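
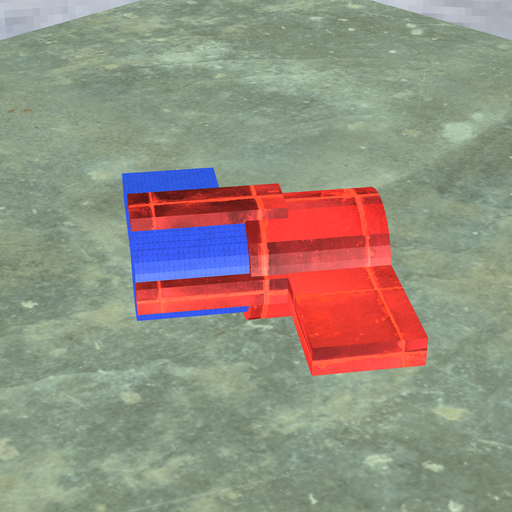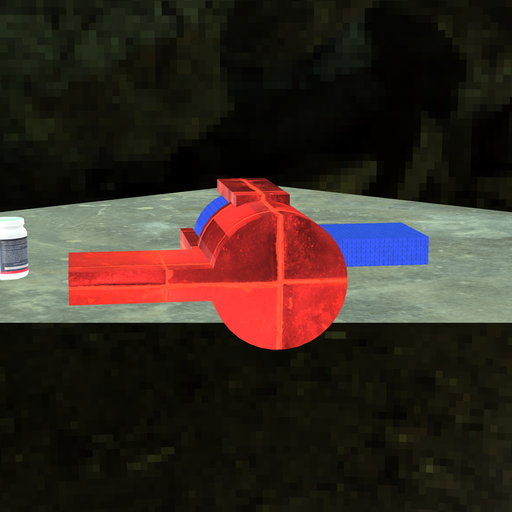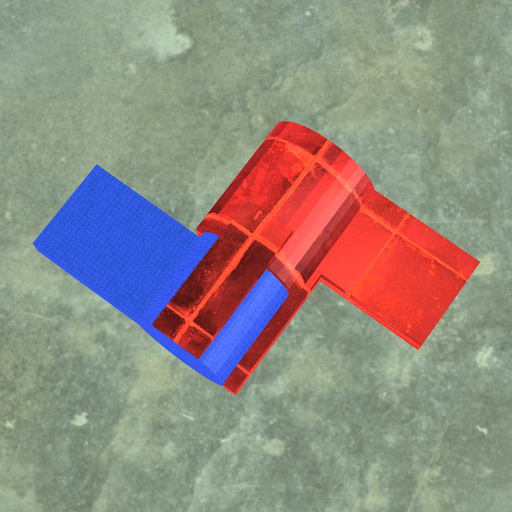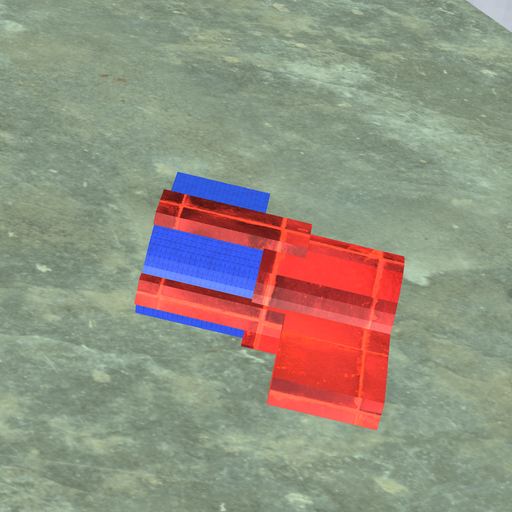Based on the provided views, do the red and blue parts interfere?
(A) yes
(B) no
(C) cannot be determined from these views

(A) yes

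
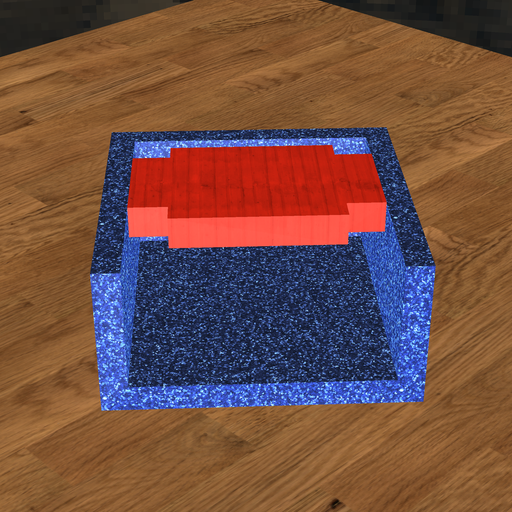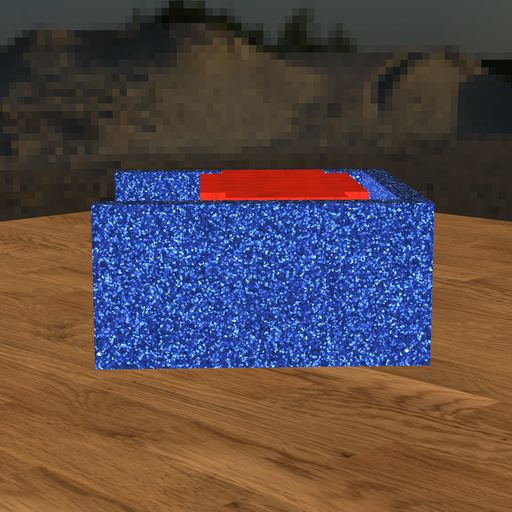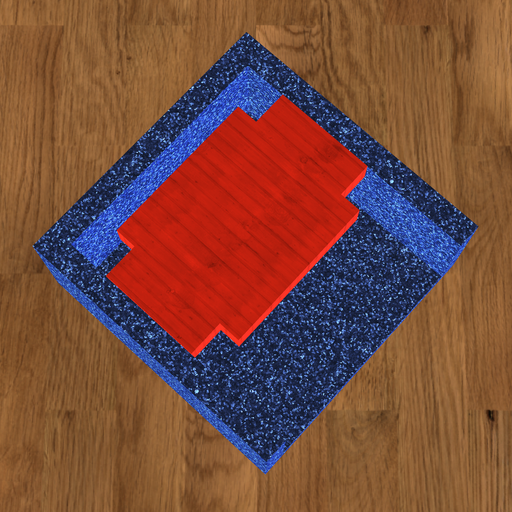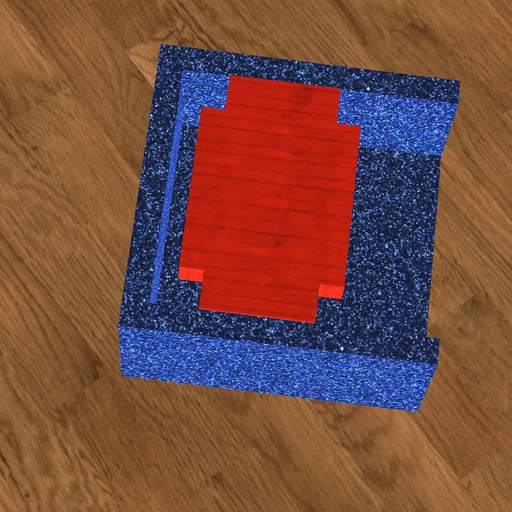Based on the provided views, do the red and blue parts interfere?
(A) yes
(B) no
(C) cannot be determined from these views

(B) no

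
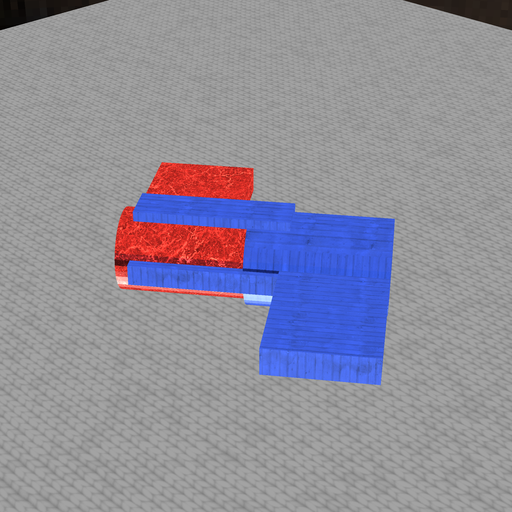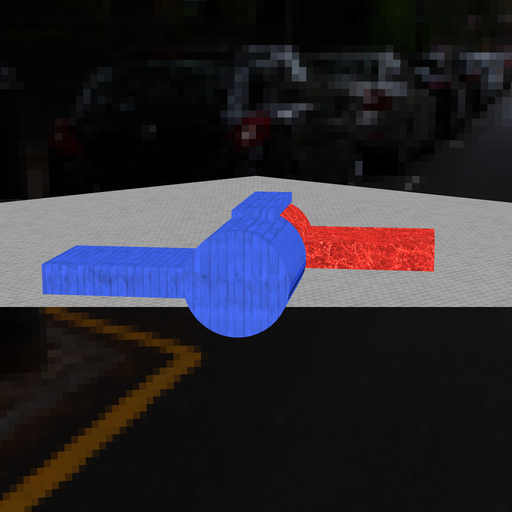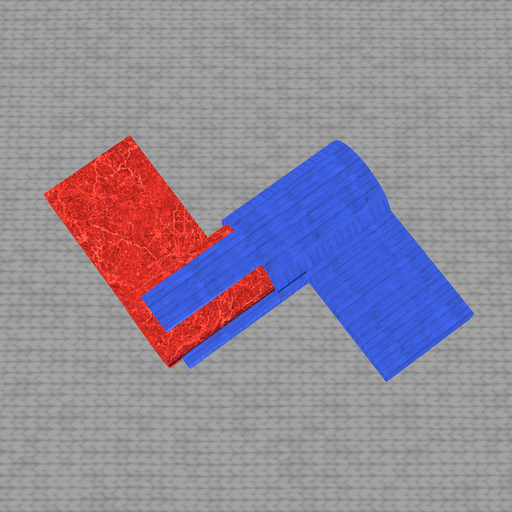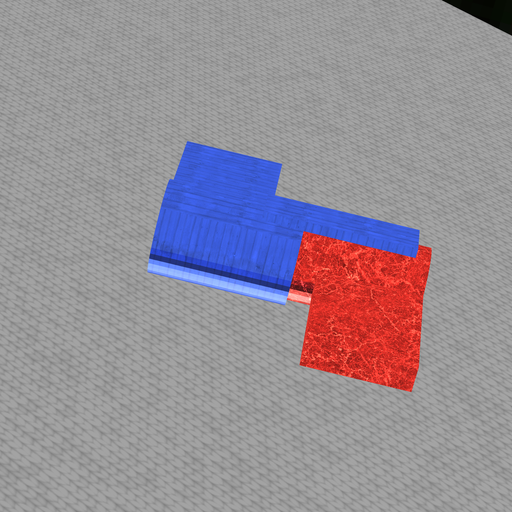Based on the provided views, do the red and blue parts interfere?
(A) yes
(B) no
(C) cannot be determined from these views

(A) yes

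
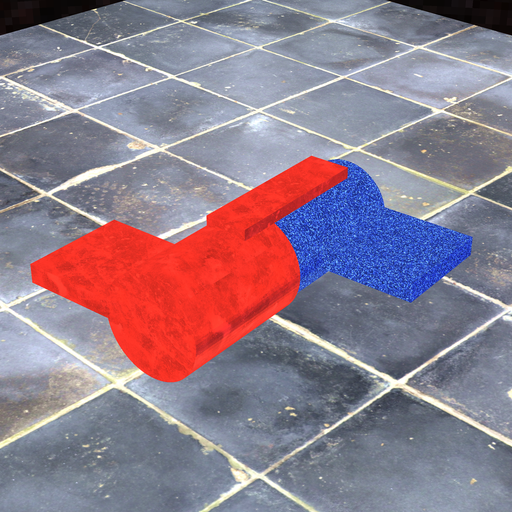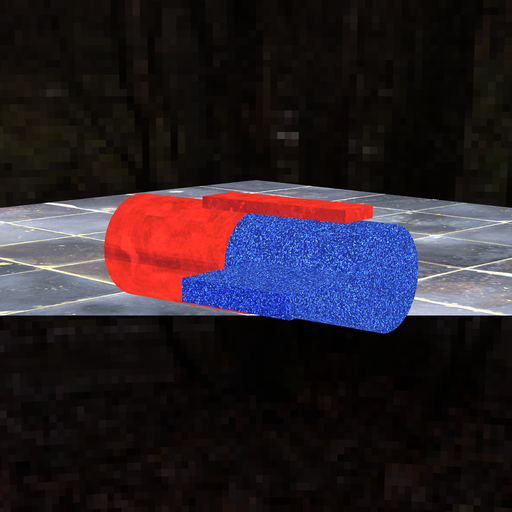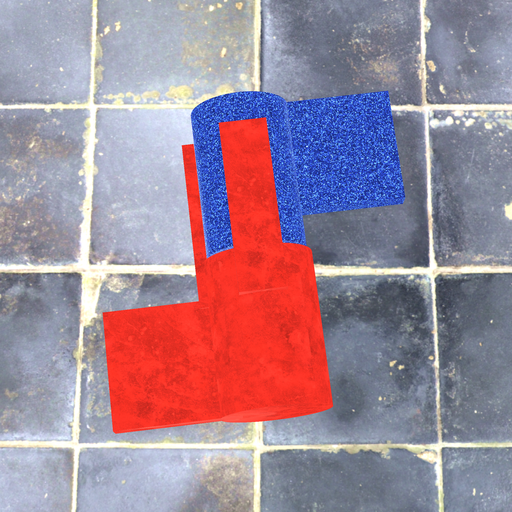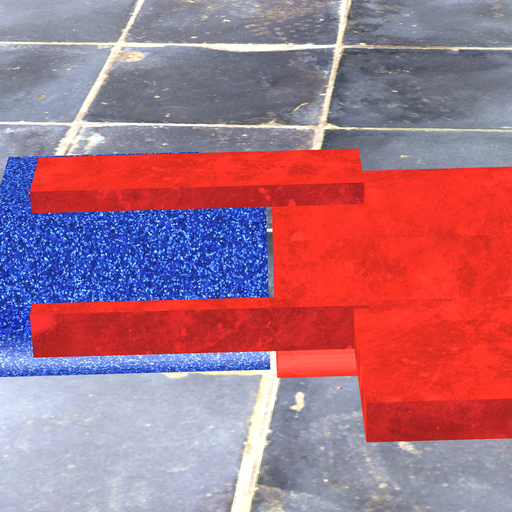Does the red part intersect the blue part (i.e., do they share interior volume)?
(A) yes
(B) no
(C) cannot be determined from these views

(B) no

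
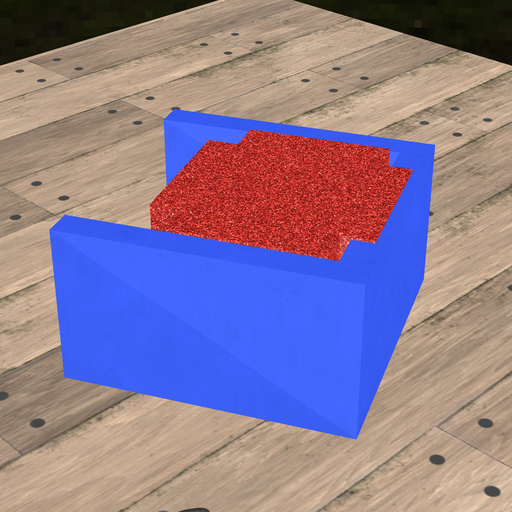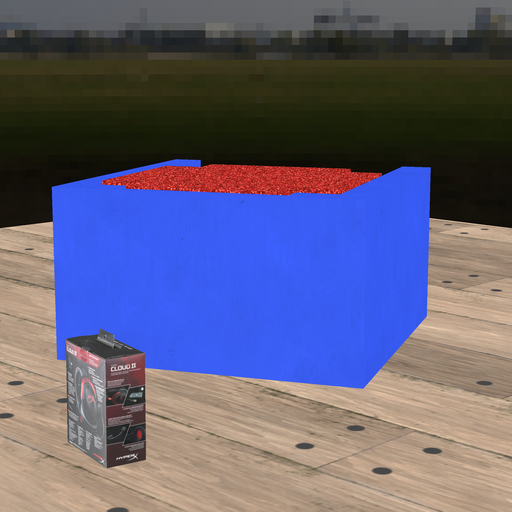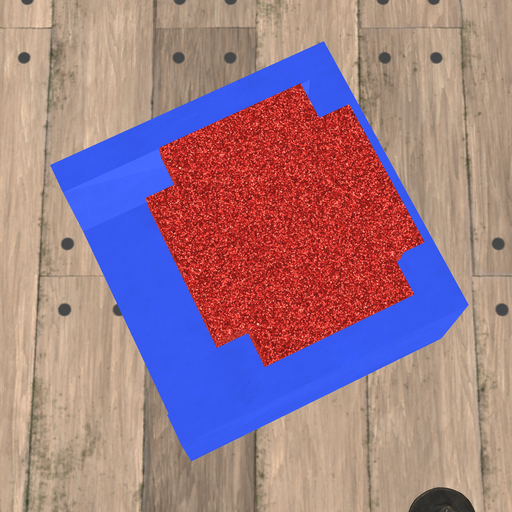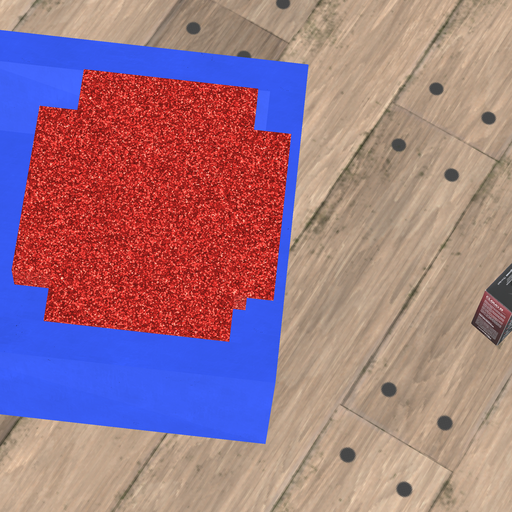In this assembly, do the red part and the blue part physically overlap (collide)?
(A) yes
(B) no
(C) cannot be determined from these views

(A) yes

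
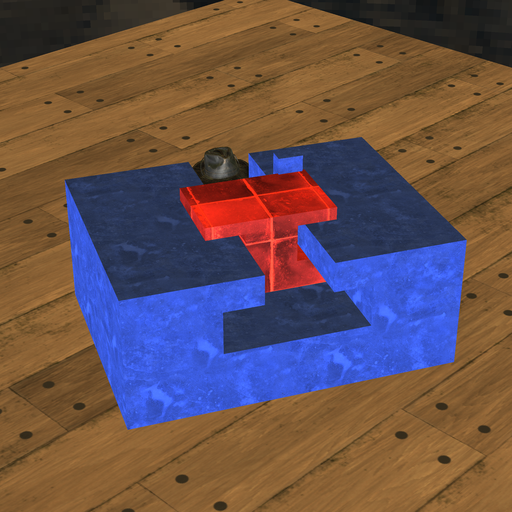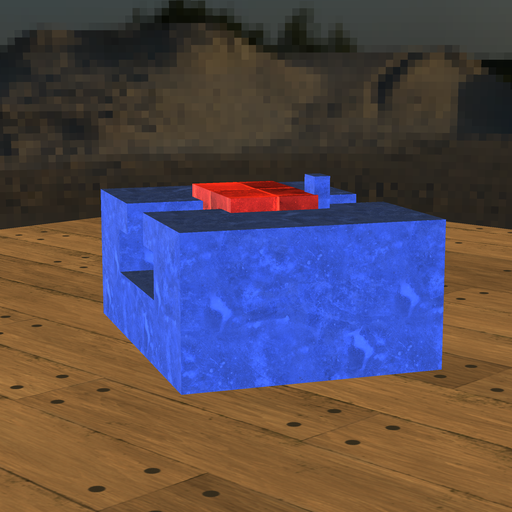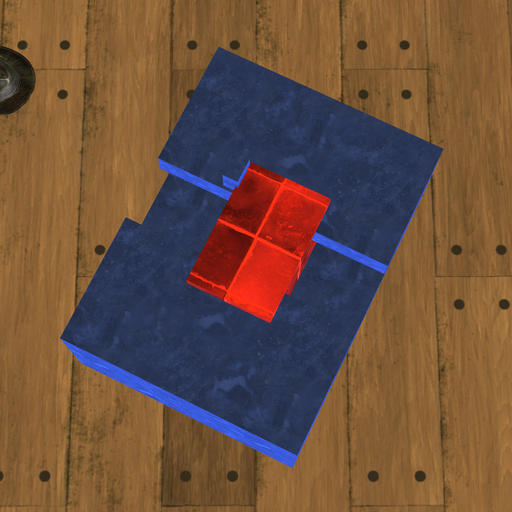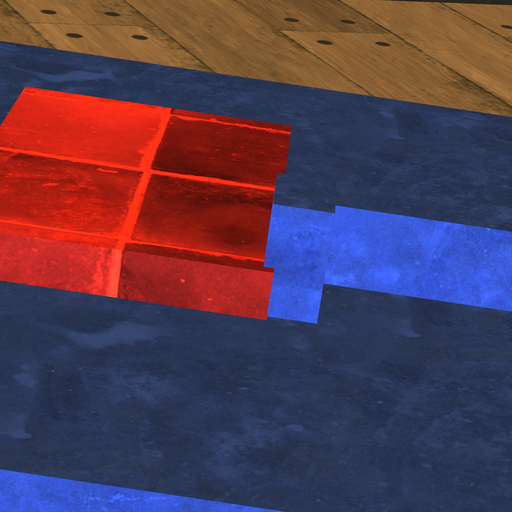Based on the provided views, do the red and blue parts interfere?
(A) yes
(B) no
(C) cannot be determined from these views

(A) yes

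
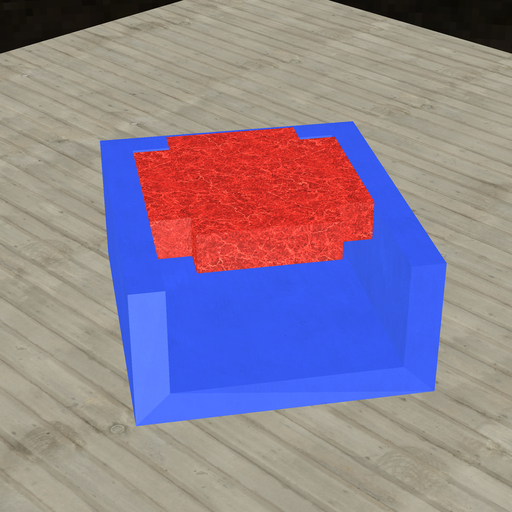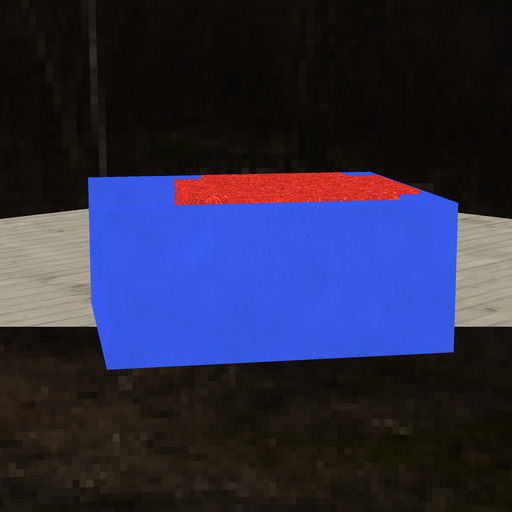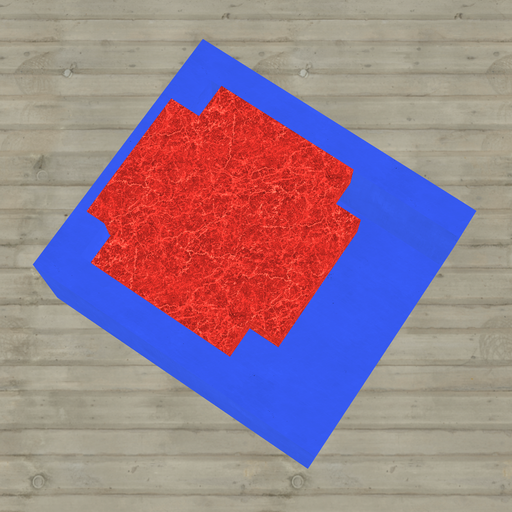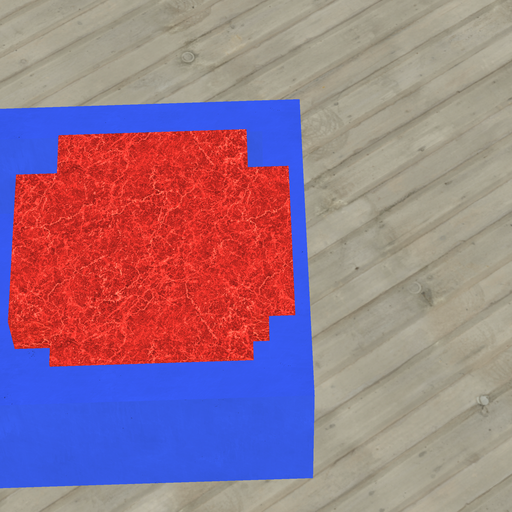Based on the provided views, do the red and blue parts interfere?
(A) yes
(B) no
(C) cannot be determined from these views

(A) yes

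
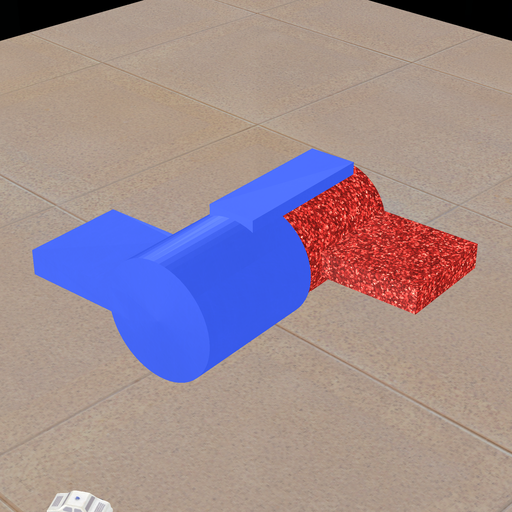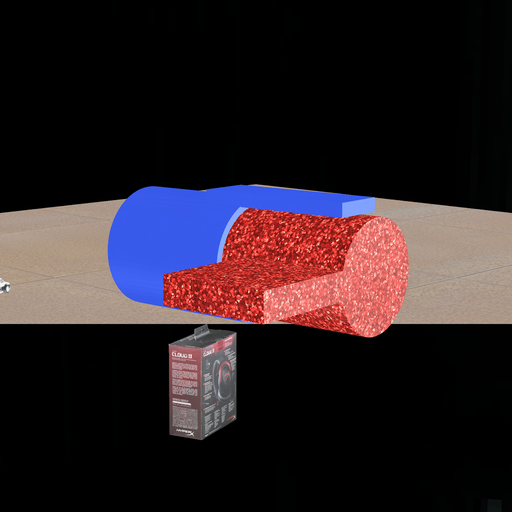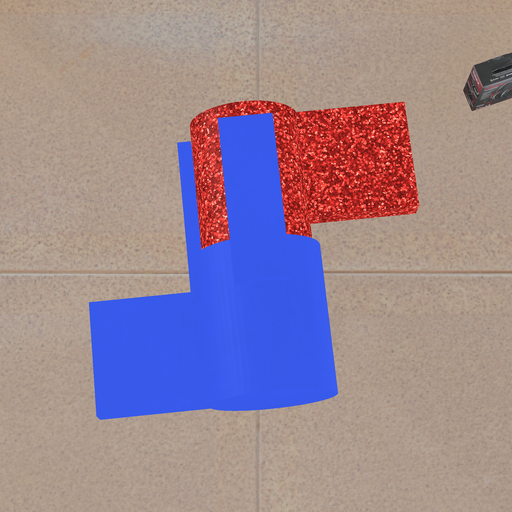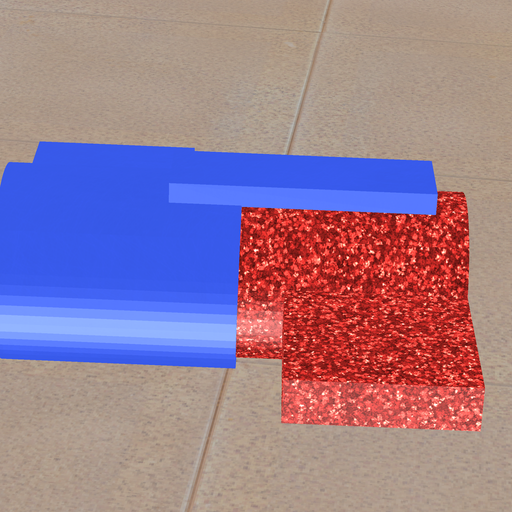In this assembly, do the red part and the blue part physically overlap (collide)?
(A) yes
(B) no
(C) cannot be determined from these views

(A) yes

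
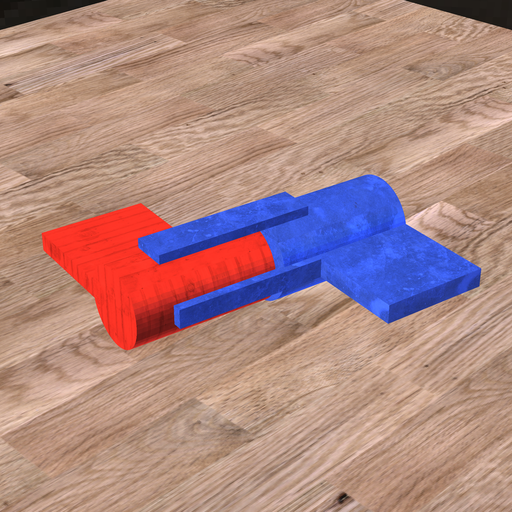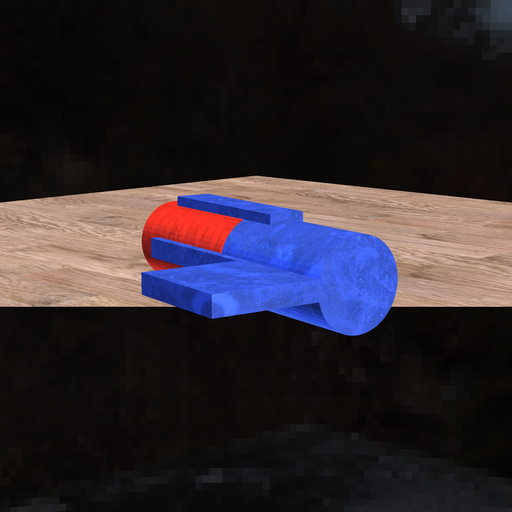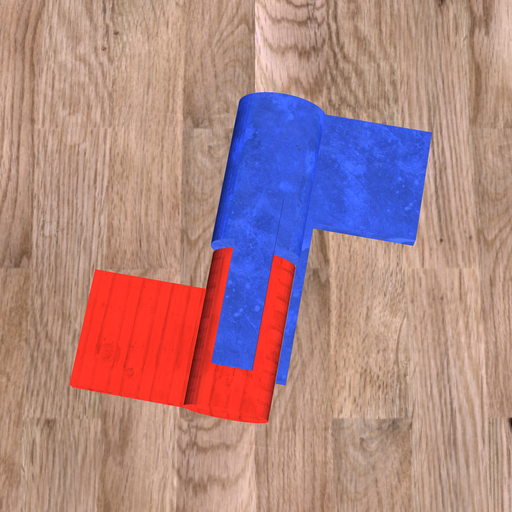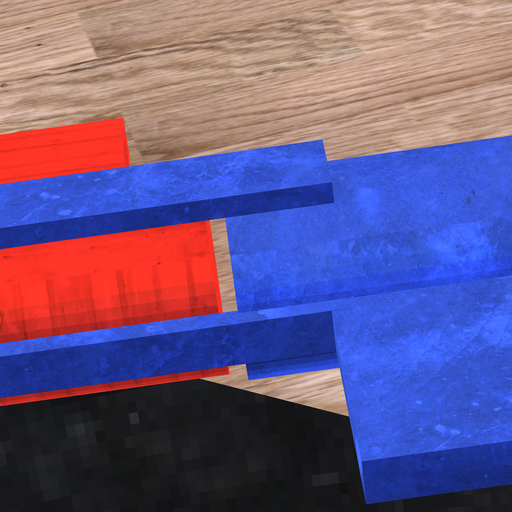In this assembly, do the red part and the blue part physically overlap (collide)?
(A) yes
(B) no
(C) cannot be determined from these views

(B) no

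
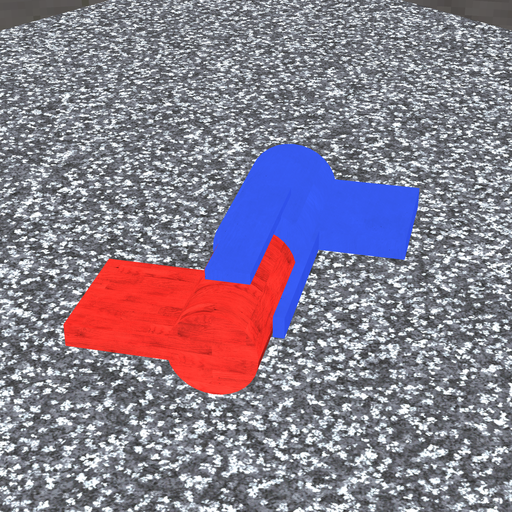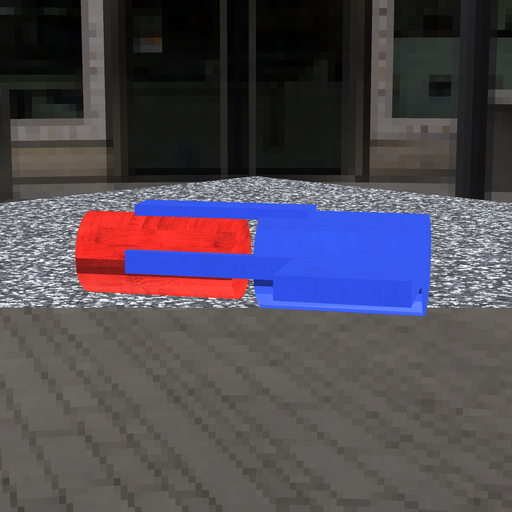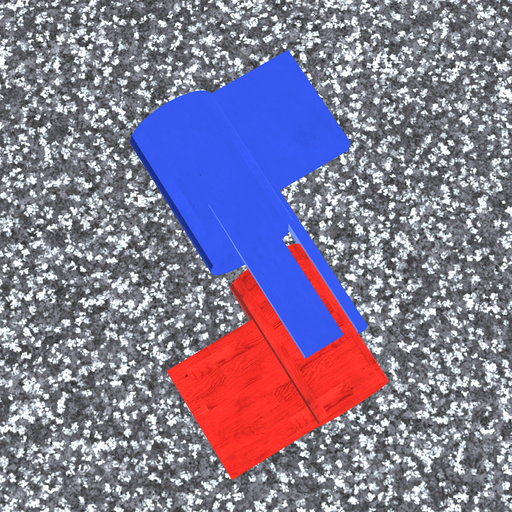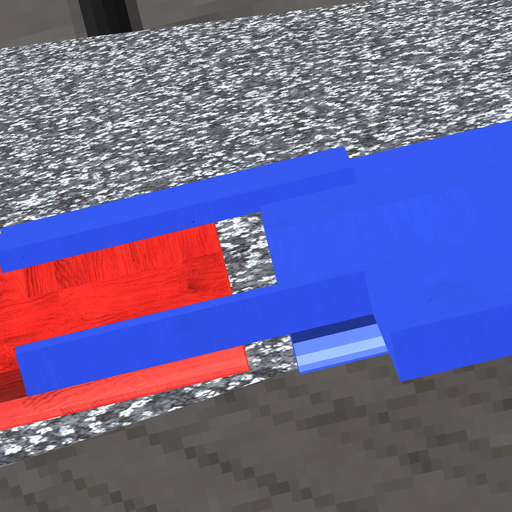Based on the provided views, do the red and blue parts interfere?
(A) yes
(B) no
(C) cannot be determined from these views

(B) no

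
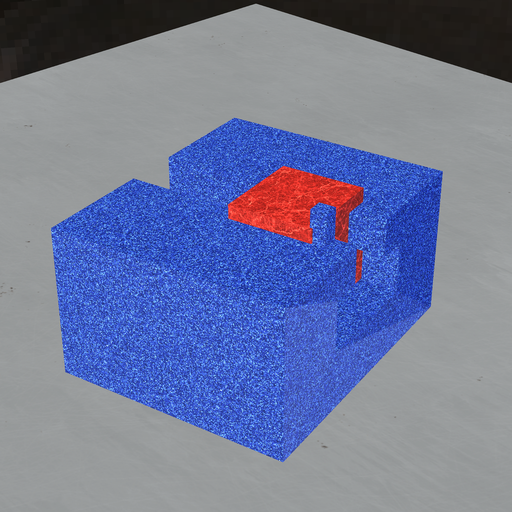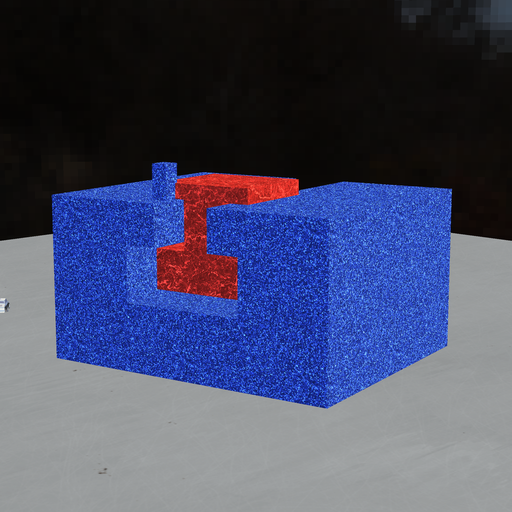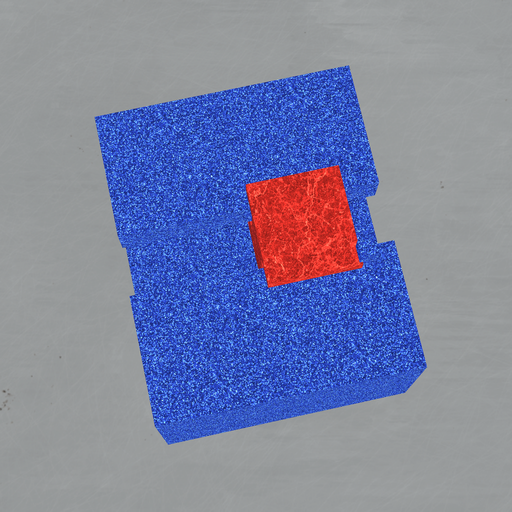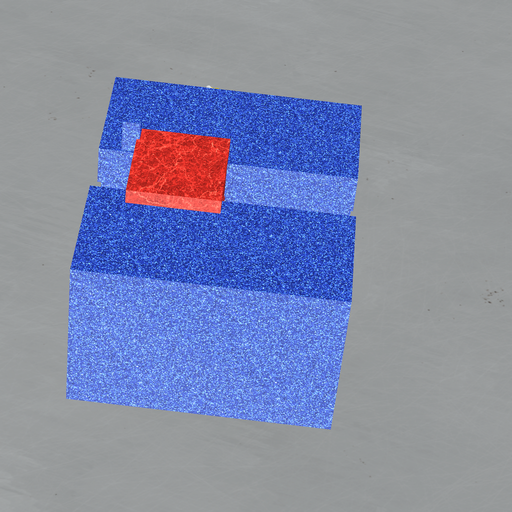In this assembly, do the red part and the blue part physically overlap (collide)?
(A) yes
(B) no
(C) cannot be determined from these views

(A) yes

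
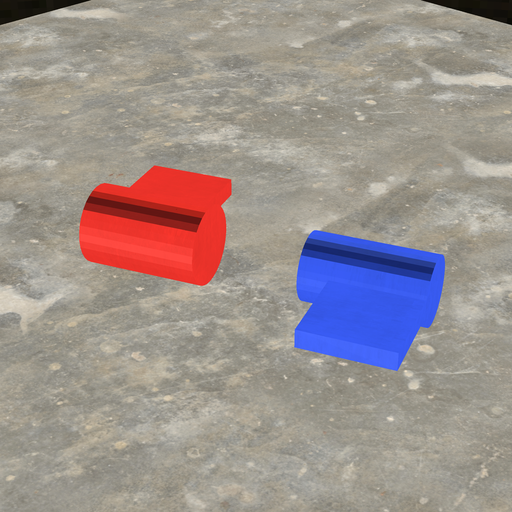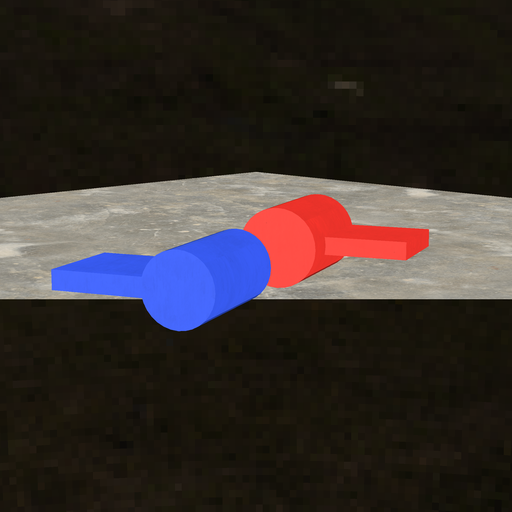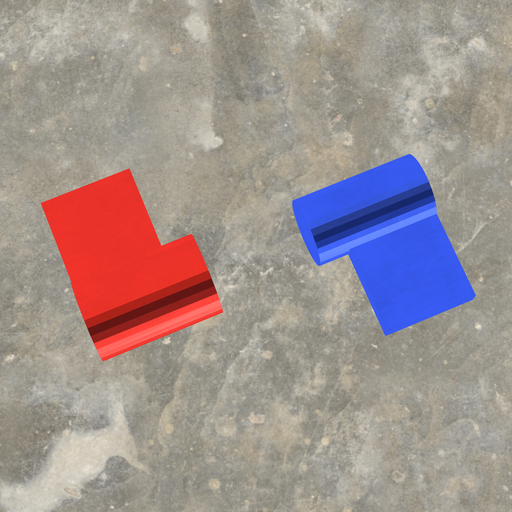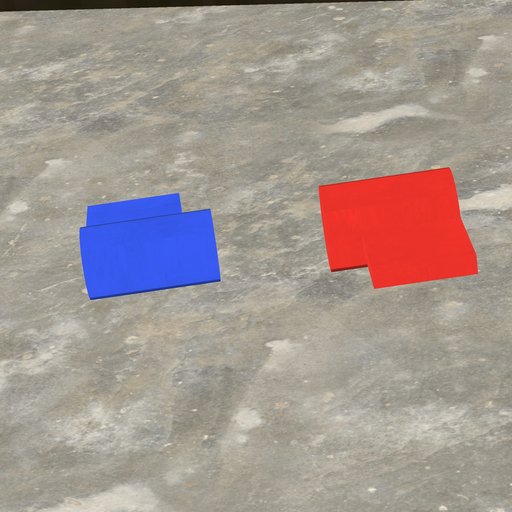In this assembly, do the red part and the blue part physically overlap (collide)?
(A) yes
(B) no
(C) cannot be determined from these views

(B) no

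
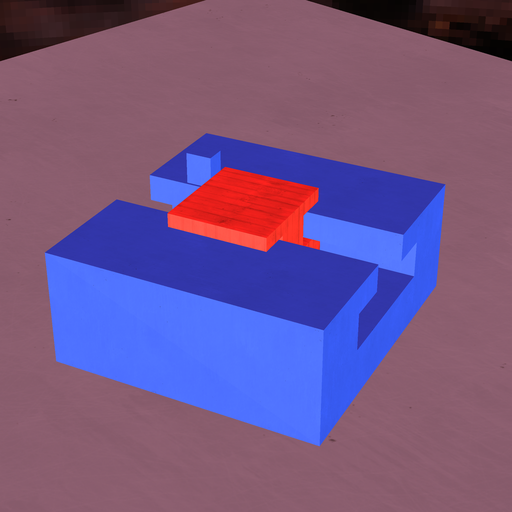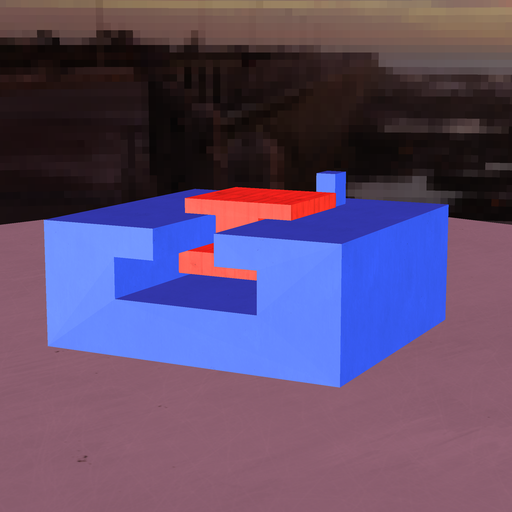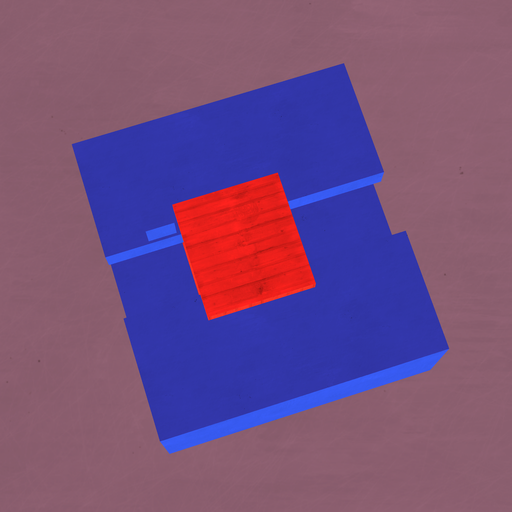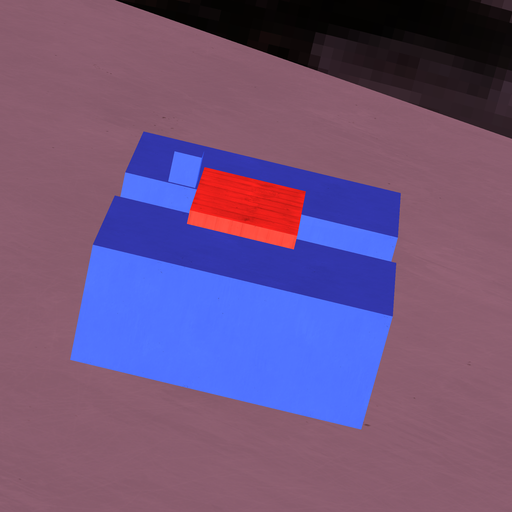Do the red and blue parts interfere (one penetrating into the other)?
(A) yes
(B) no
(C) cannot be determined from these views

(B) no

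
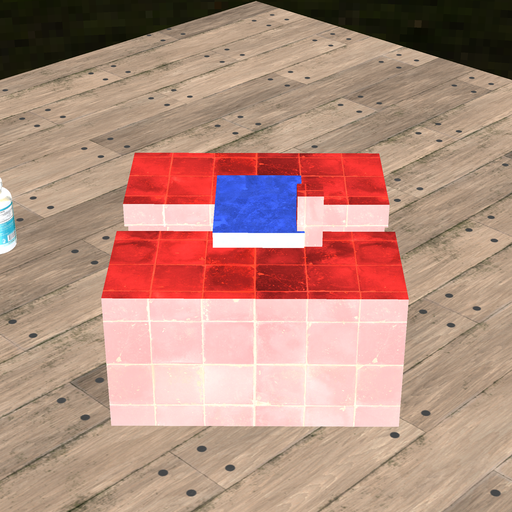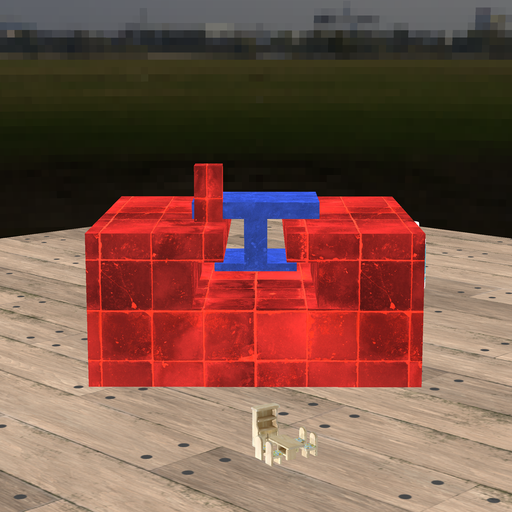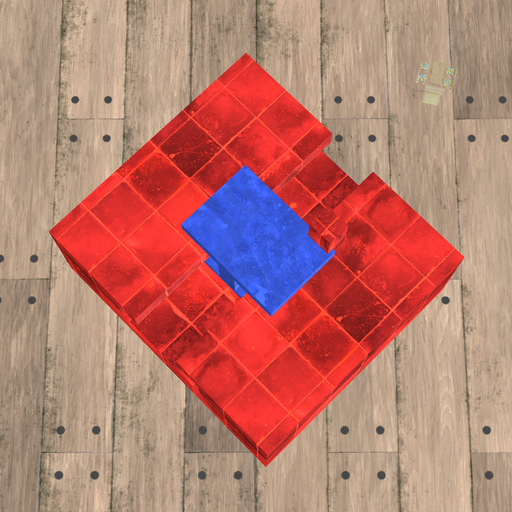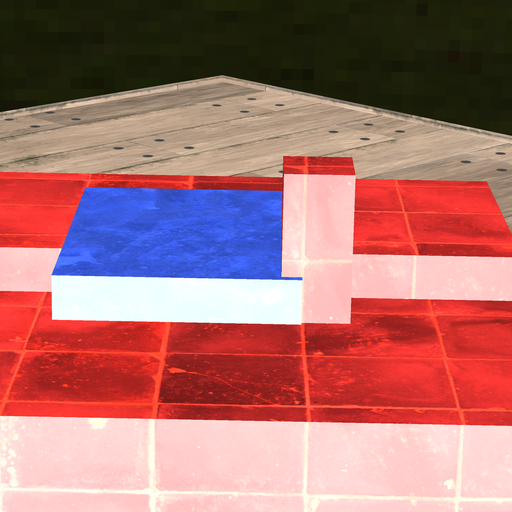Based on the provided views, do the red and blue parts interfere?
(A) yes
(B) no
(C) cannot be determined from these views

(A) yes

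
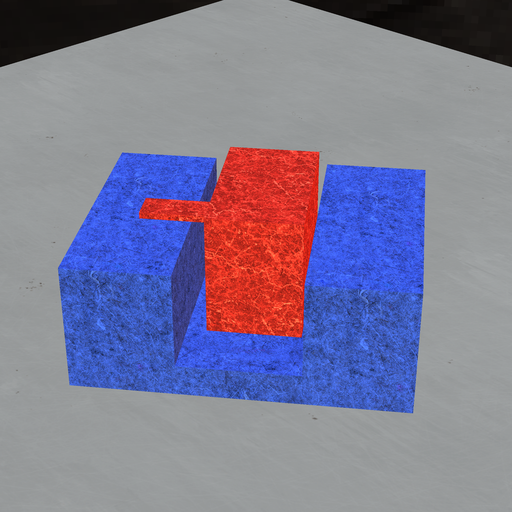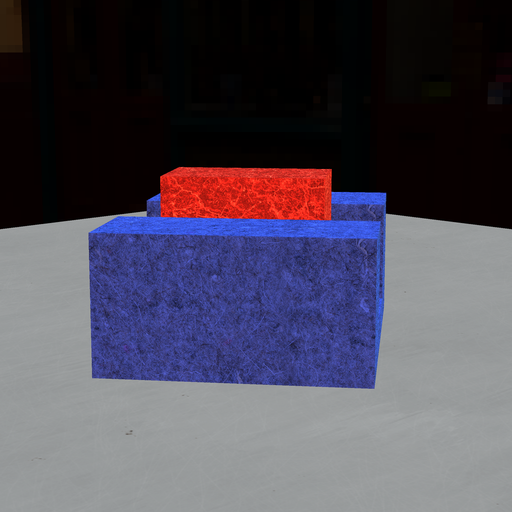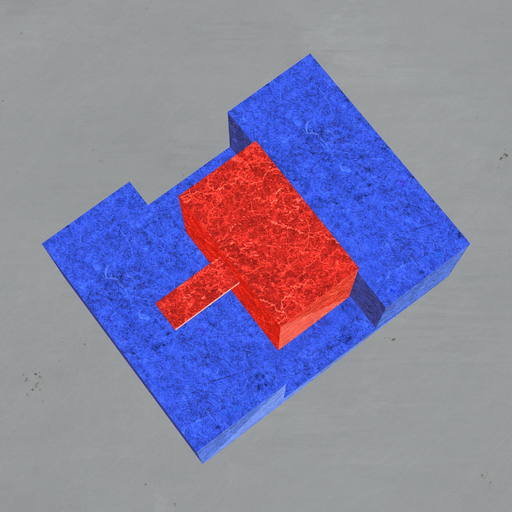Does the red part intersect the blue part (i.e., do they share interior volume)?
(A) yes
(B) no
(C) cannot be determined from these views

(B) no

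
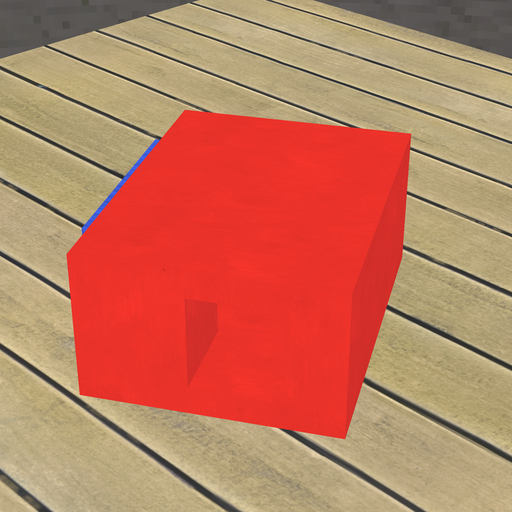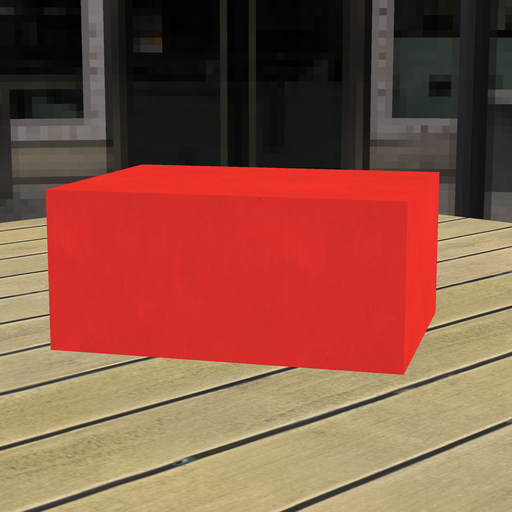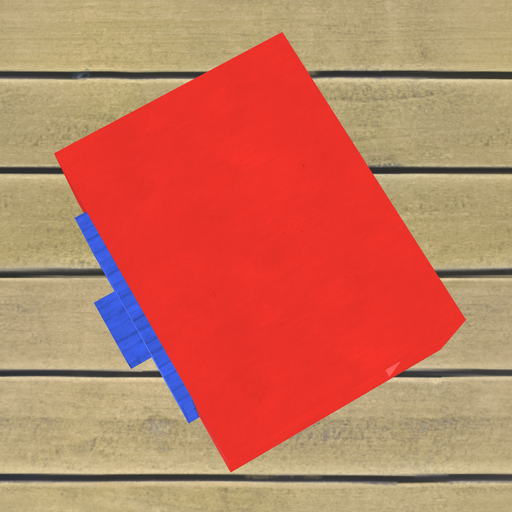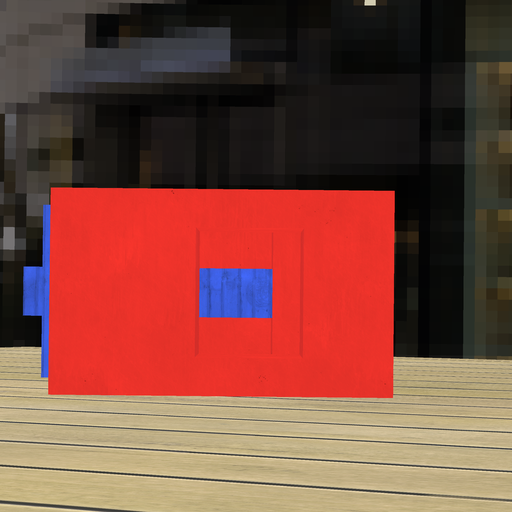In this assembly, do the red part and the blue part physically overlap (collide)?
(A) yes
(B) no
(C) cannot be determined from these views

(A) yes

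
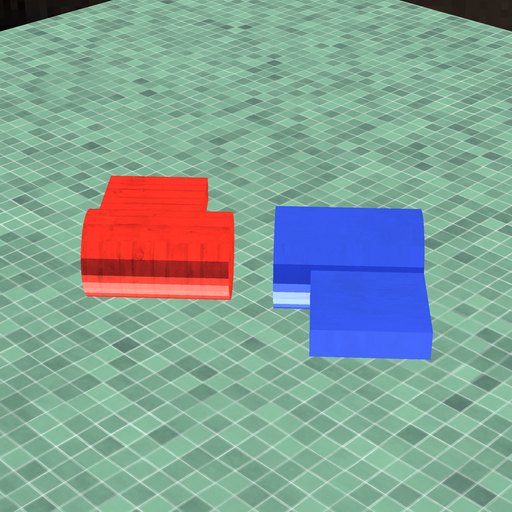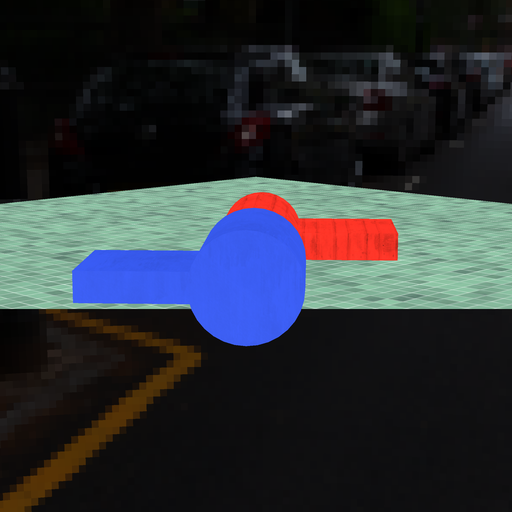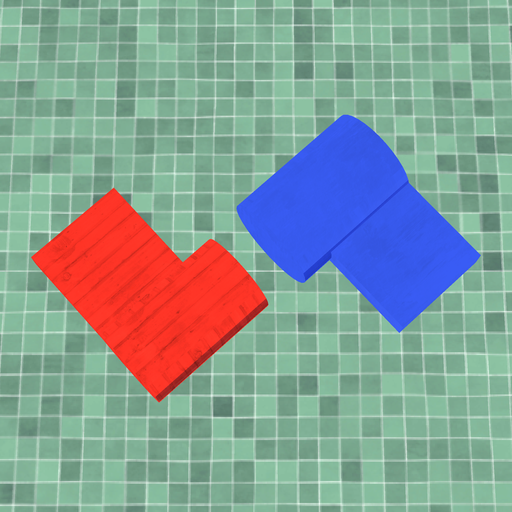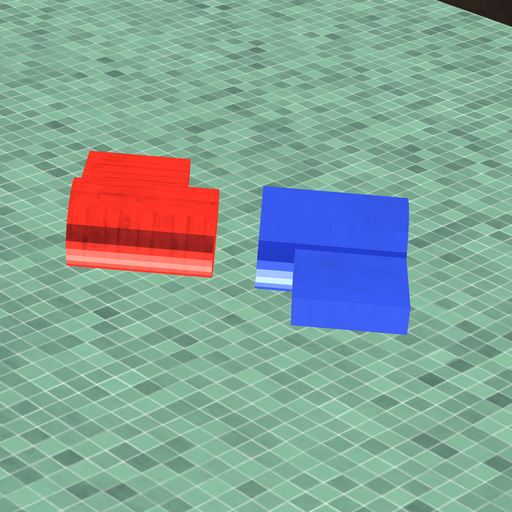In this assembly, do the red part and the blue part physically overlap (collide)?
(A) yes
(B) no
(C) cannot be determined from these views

(B) no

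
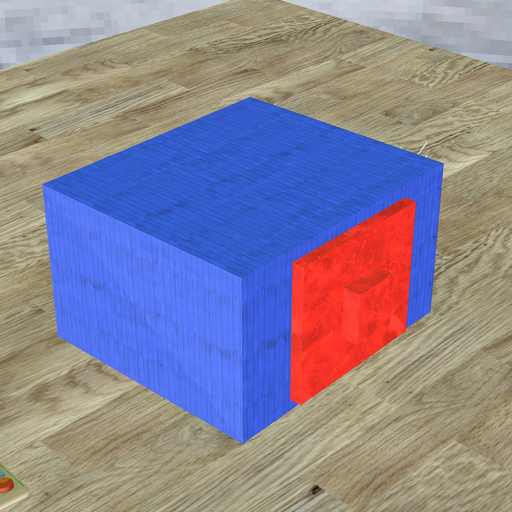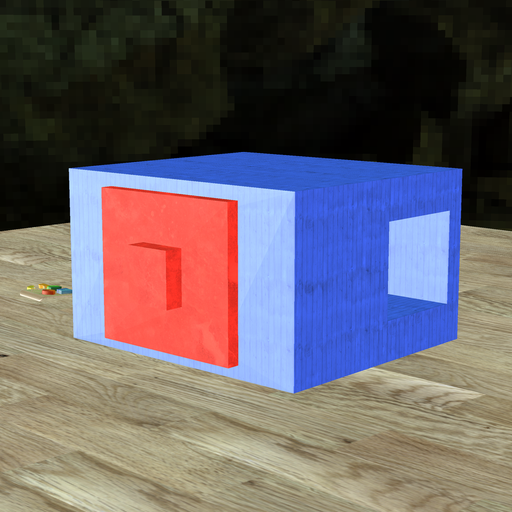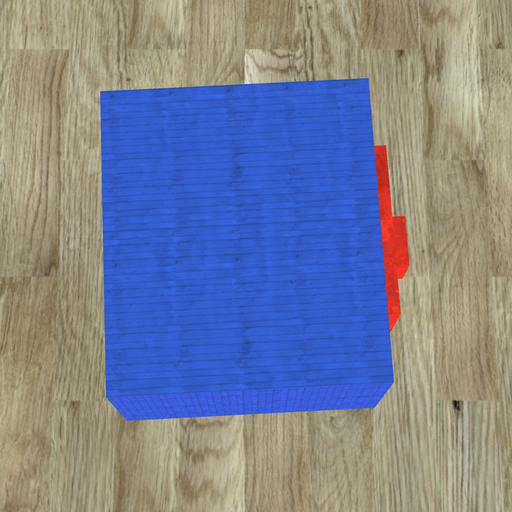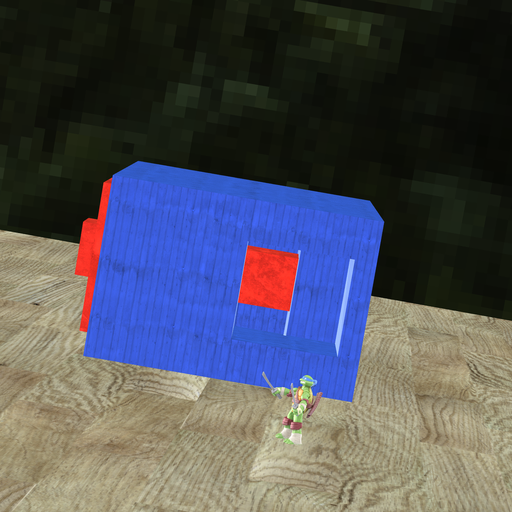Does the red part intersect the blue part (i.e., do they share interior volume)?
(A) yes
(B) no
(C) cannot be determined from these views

(A) yes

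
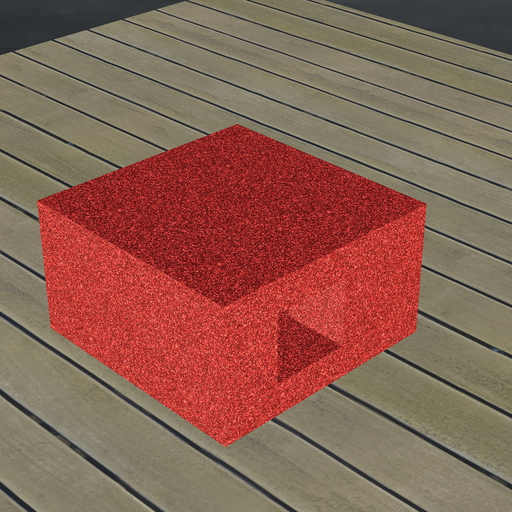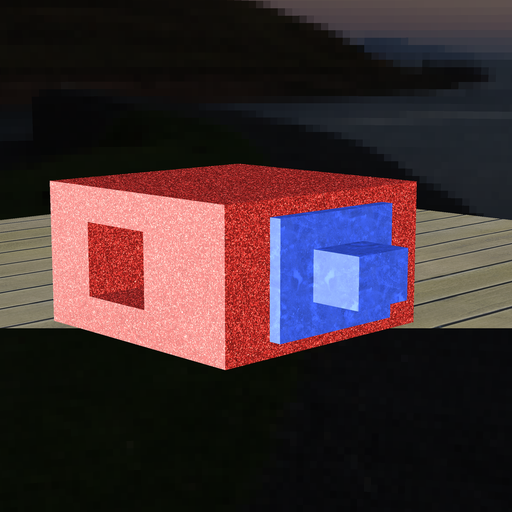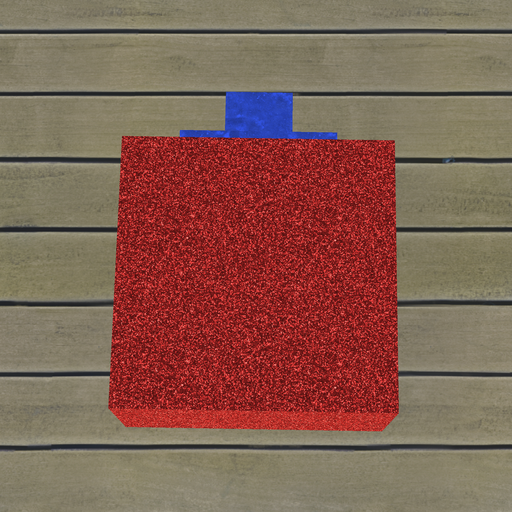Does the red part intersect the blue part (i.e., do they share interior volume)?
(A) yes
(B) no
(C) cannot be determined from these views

(C) cannot be determined from these views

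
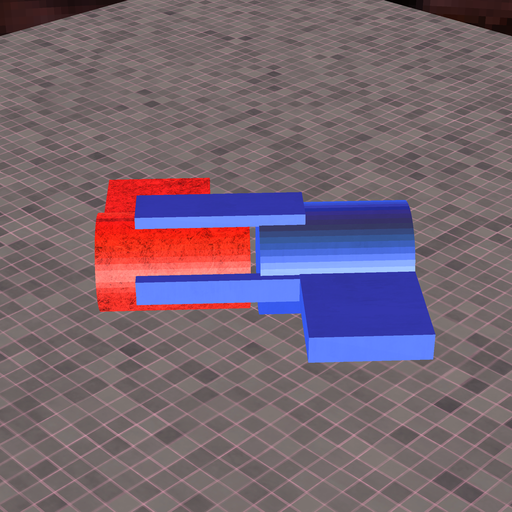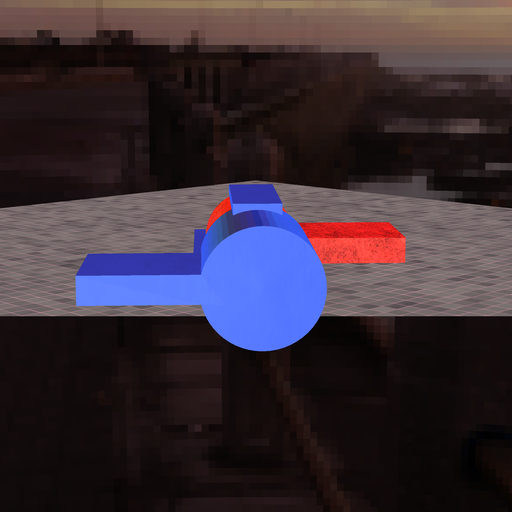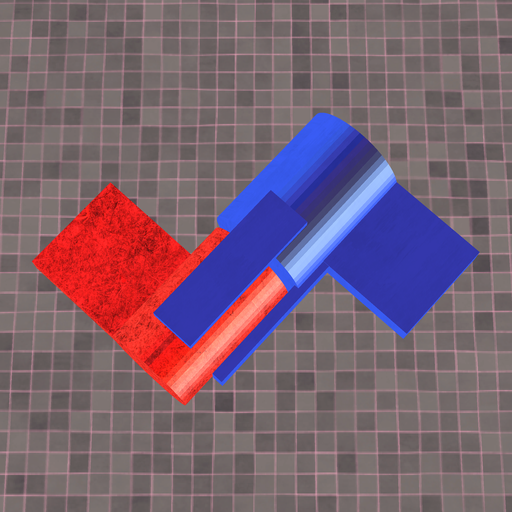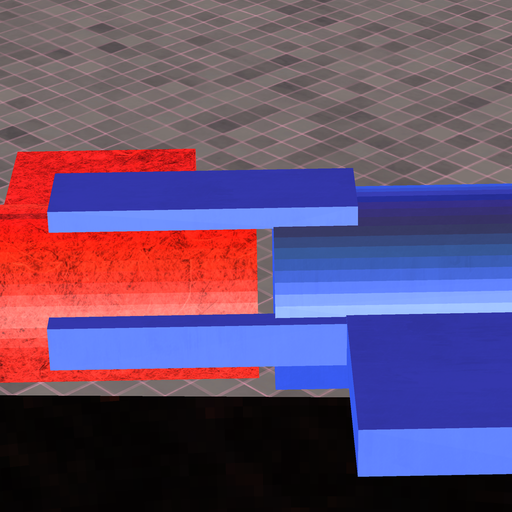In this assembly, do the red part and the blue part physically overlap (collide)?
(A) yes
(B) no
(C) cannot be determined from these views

(B) no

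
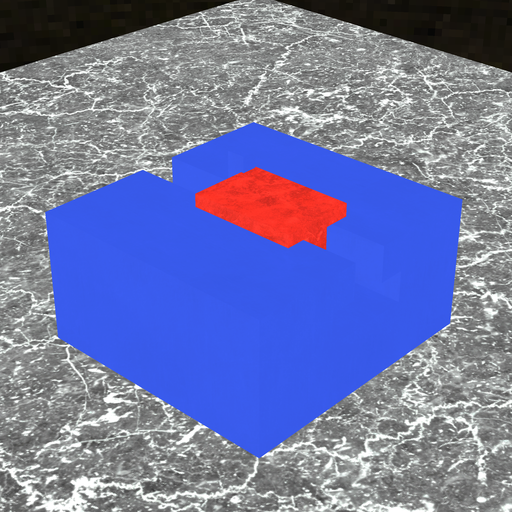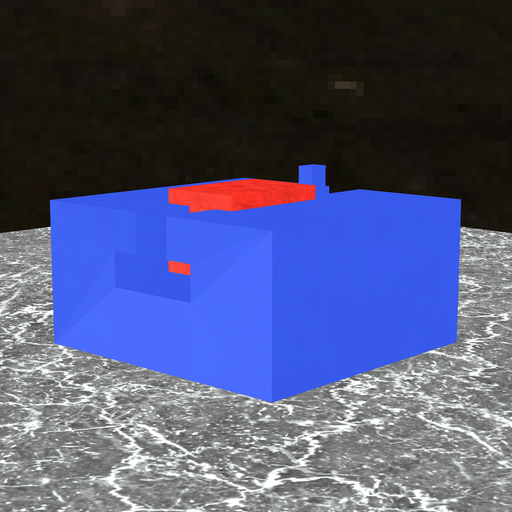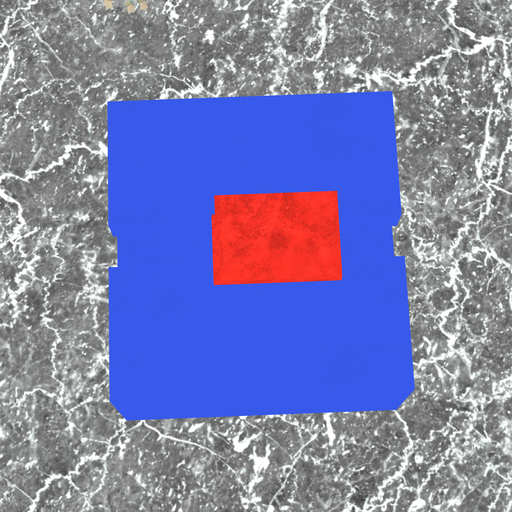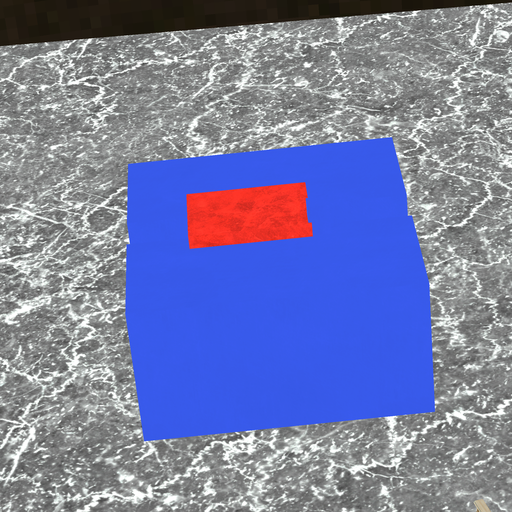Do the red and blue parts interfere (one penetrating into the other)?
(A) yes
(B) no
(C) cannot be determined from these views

(A) yes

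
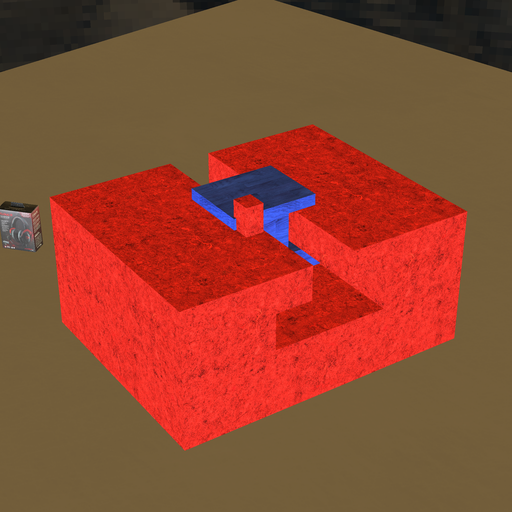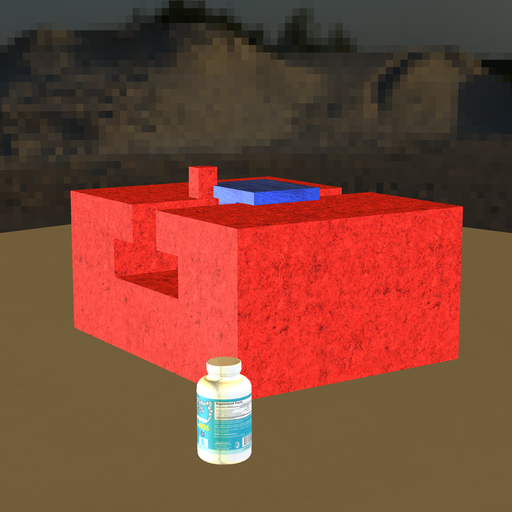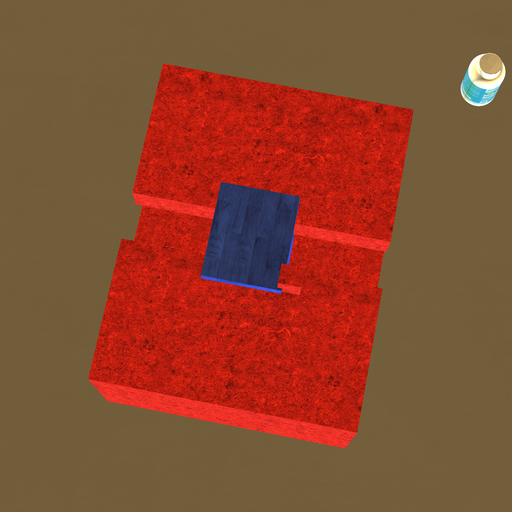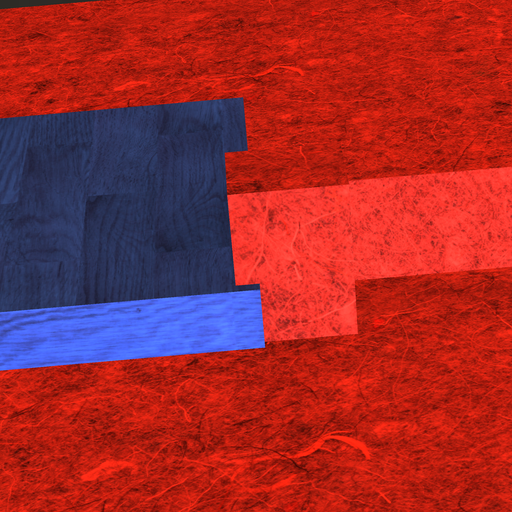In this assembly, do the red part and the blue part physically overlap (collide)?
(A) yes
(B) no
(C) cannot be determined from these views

(A) yes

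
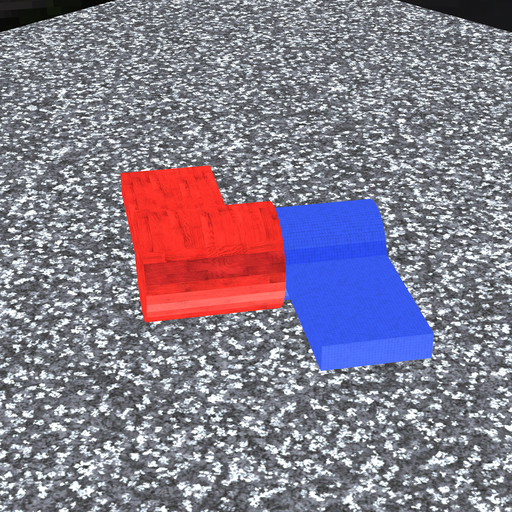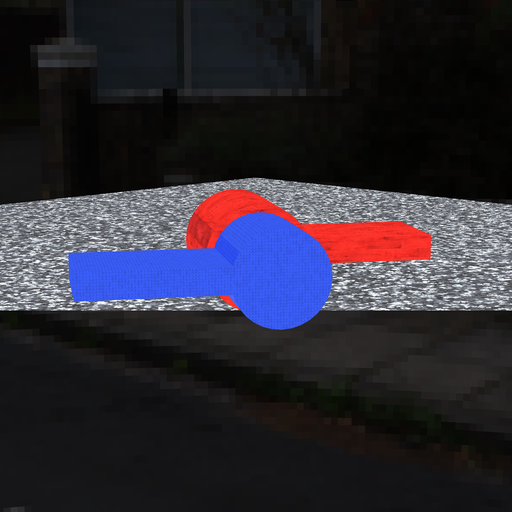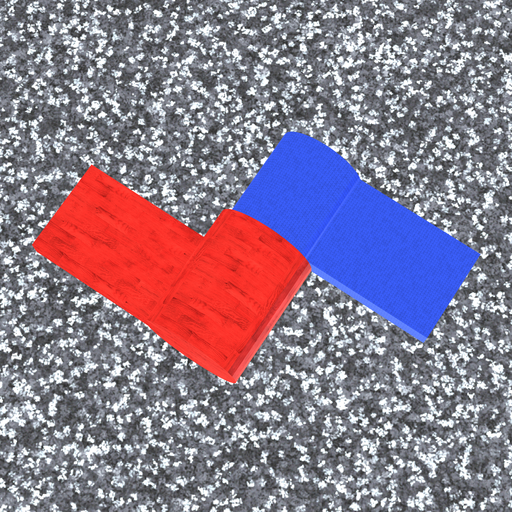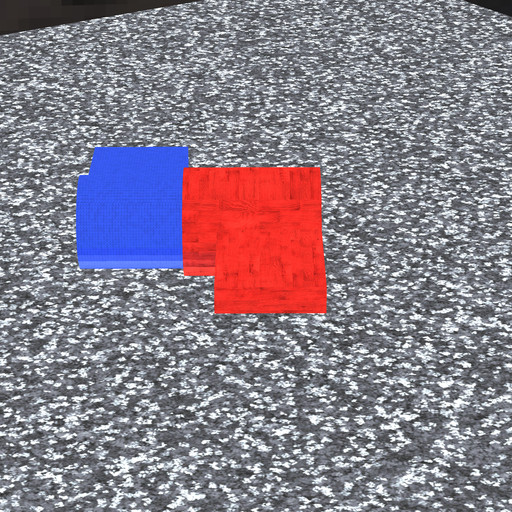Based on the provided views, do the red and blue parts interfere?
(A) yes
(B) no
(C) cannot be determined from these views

(A) yes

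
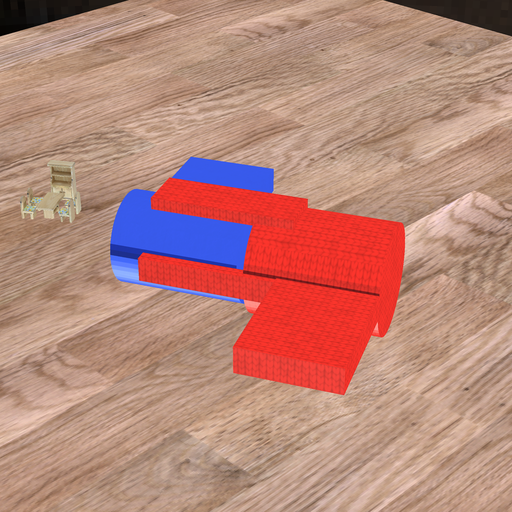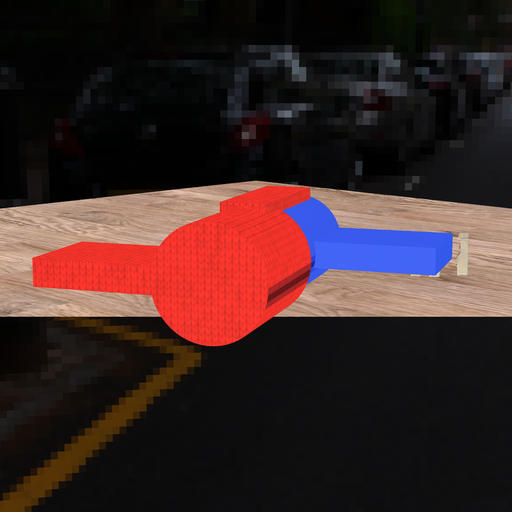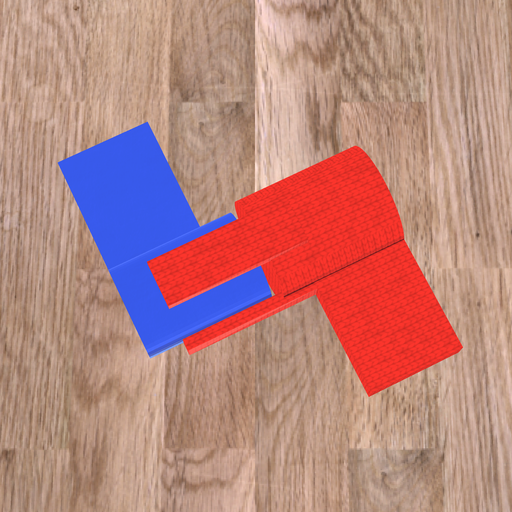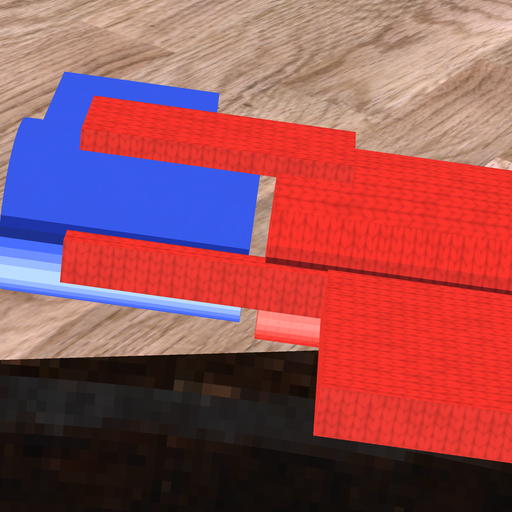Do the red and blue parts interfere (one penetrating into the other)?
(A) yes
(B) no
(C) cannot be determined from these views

(B) no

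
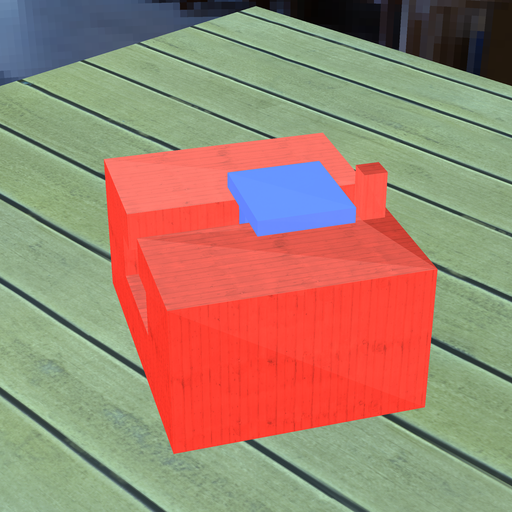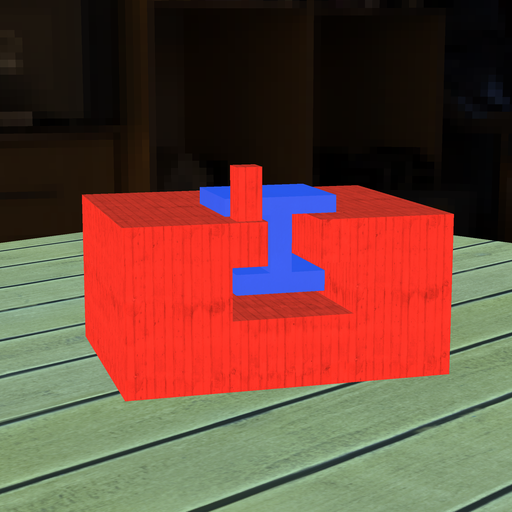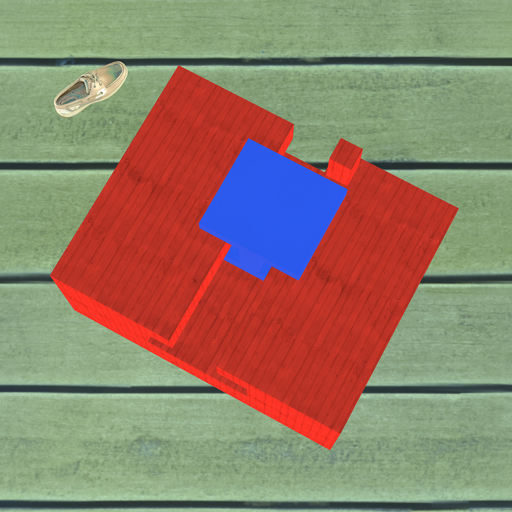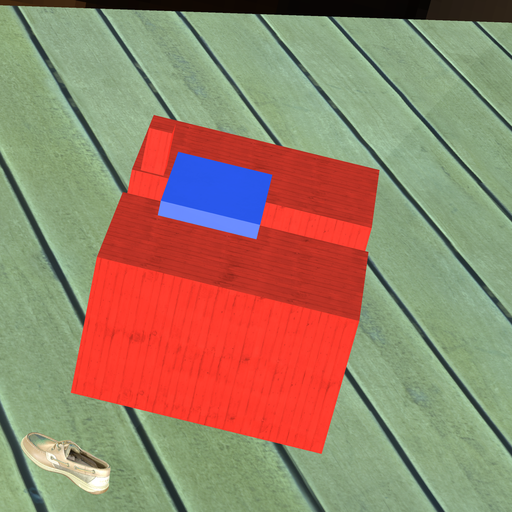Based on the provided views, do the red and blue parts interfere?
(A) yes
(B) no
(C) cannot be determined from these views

(B) no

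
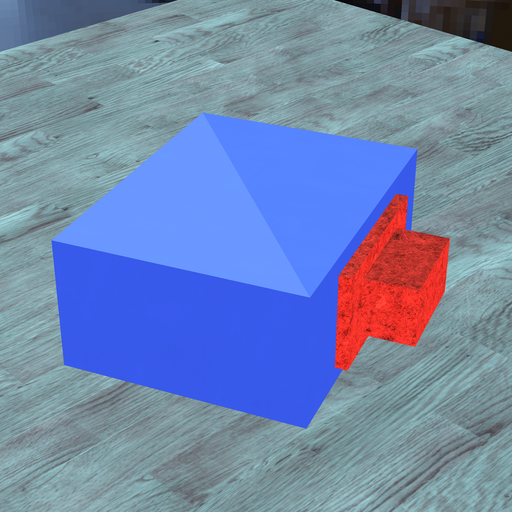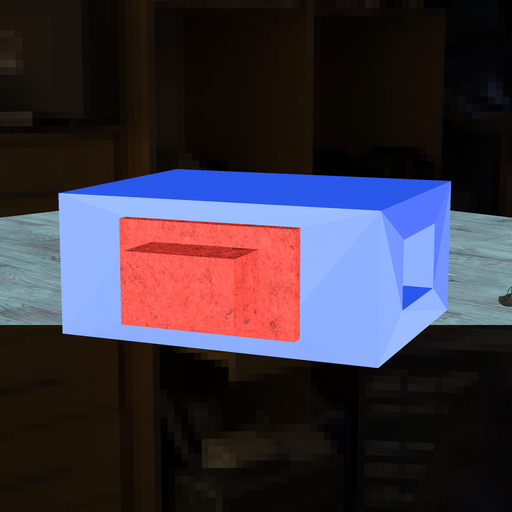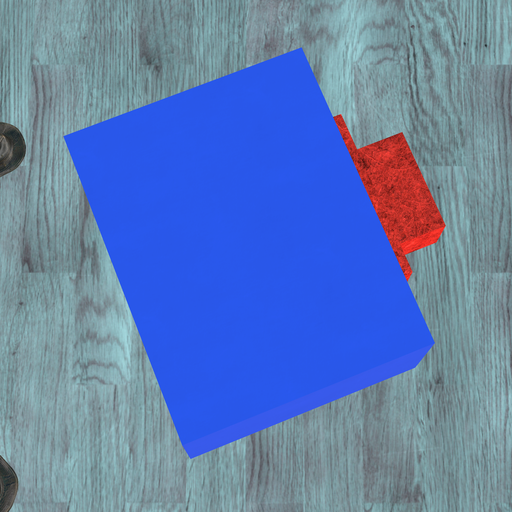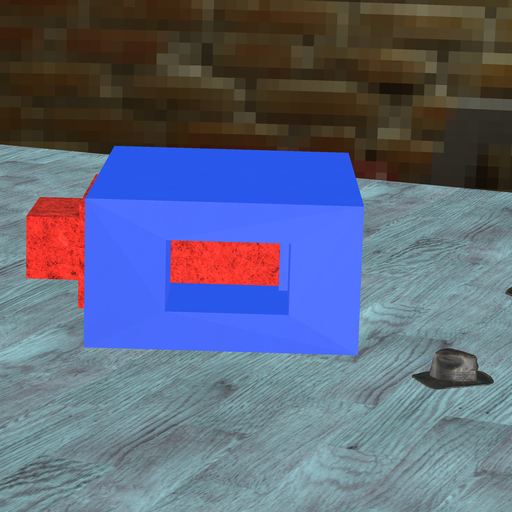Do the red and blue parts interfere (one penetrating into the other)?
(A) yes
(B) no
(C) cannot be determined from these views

(A) yes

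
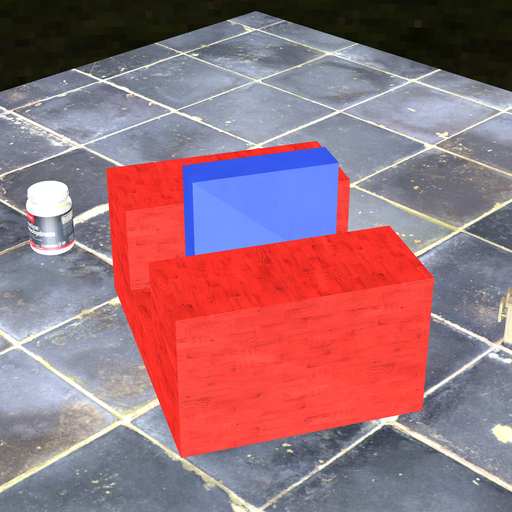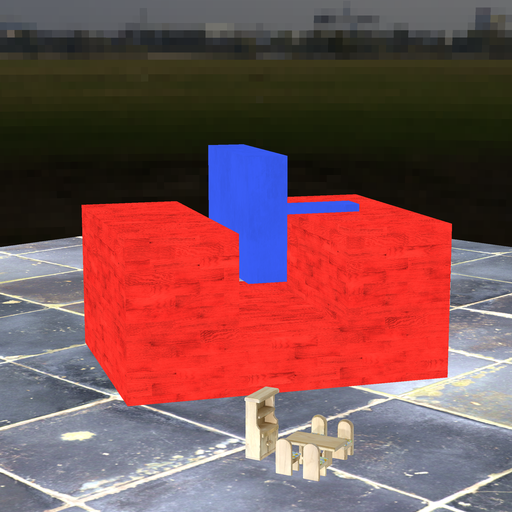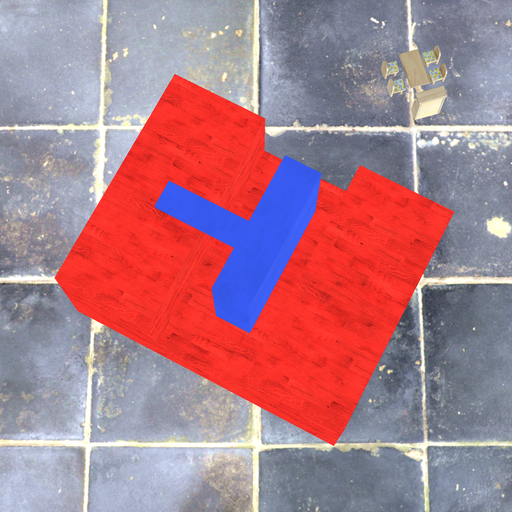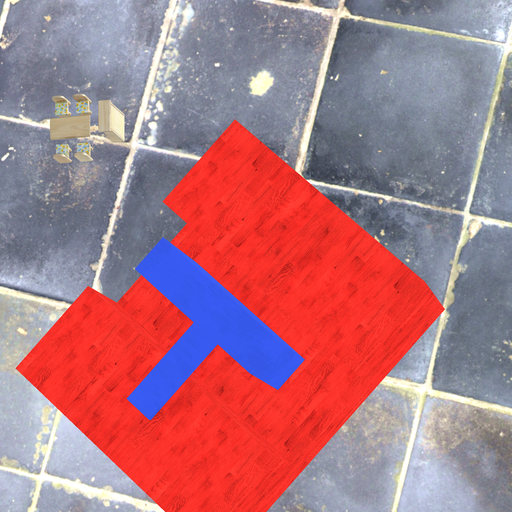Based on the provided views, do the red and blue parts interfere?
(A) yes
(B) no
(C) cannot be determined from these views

(B) no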